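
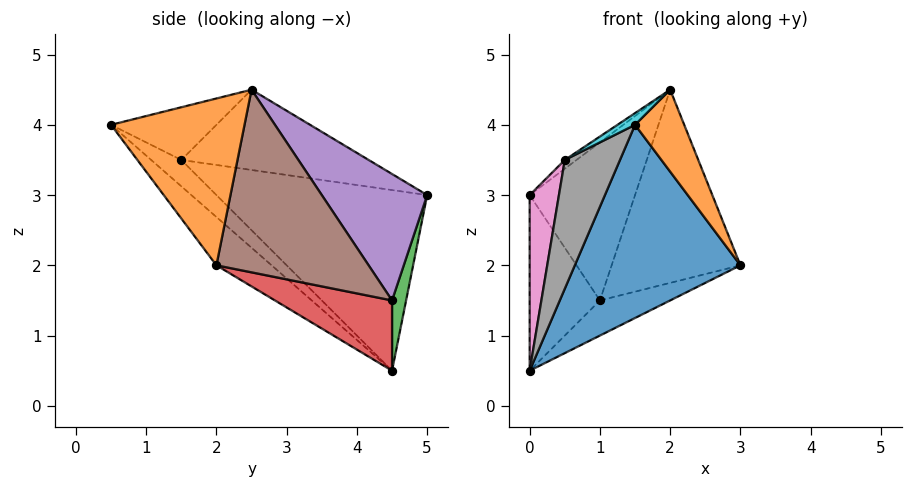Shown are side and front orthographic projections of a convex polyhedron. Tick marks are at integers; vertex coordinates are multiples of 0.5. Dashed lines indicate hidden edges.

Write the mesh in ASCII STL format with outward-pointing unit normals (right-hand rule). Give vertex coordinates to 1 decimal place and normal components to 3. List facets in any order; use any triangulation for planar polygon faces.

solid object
 facet normal -0.229 -0.688 -0.688
  outer loop
   vertex 0.0 4.5 0.5
   vertex 3.0 2.0 2.0
   vertex 1.5 0.5 4.0
  endloop
 endfacet
 facet normal 0.857 -0.316 0.406
  outer loop
   vertex 2.0 2.5 4.5
   vertex 1.5 0.5 4.0
   vertex 3.0 2.0 2.0
  endloop
 endfacet
 facet normal 0.192 0.962 -0.192
  outer loop
   vertex 1.0 4.5 1.5
   vertex 0.0 4.5 0.5
   vertex 0.0 5.0 3.0
  endloop
 endfacet
 facet normal 0.651 0.391 -0.651
  outer loop
   vertex 1.0 4.5 1.5
   vertex 3.0 2.0 2.0
   vertex 0.0 4.5 0.5
  endloop
 endfacet
 facet normal 0.688 0.688 0.229
  outer loop
   vertex 1.0 4.5 1.5
   vertex 0.0 5.0 3.0
   vertex 2.0 2.5 4.5
  endloop
 endfacet
 facet normal 0.752 0.636 0.173
  outer loop
   vertex 1.0 4.5 1.5
   vertex 2.0 2.5 4.5
   vertex 3.0 2.0 2.0
  endloop
 endfacet
 facet normal -0.990 -0.138 0.028
  outer loop
   vertex 0.5 1.5 3.5
   vertex 0.0 5.0 3.0
   vertex 0.0 4.5 0.5
  endloop
 endfacet
 facet normal -0.374 -0.686 -0.624
  outer loop
   vertex 0.5 1.5 3.5
   vertex 0.0 4.5 0.5
   vertex 1.5 0.5 4.0
  endloop
 endfacet
 facet normal -0.571 0.036 0.820
  outer loop
   vertex 0.5 1.5 3.5
   vertex 2.0 2.5 4.5
   vertex 0.0 5.0 3.0
  endloop
 endfacet
 facet normal -0.513 -0.085 0.854
  outer loop
   vertex 0.5 1.5 3.5
   vertex 1.5 0.5 4.0
   vertex 2.0 2.5 4.5
  endloop
 endfacet
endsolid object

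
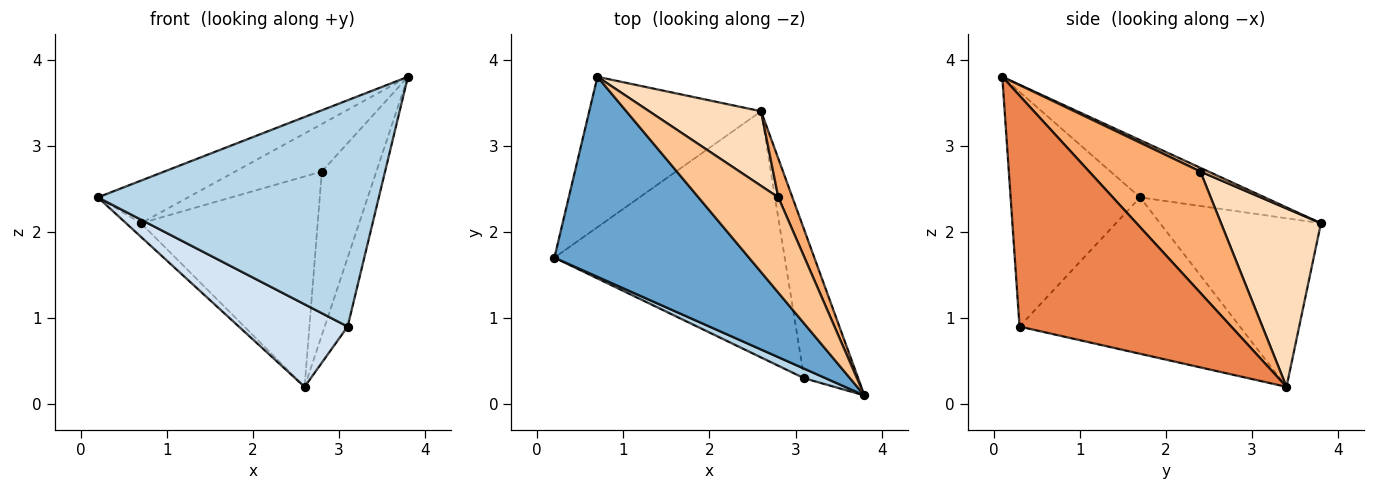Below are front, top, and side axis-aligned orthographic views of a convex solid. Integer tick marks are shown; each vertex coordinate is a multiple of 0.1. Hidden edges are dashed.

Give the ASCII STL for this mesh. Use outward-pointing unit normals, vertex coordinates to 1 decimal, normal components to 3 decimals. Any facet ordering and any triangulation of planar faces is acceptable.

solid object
 facet normal -0.277 0.200 0.940
  outer loop
   vertex 0.7 3.8 2.1
   vertex 0.2 1.7 2.4
   vertex 3.8 0.1 3.8
  endloop
 endfacet
 facet normal -0.699 0.065 -0.712
  outer loop
   vertex 0.7 3.8 2.1
   vertex 2.6 3.4 0.2
   vertex 0.2 1.7 2.4
  endloop
 endfacet
 facet normal -0.418 -0.908 0.038
  outer loop
   vertex 3.1 0.3 0.9
   vertex 3.8 0.1 3.8
   vertex 0.2 1.7 2.4
  endloop
 endfacet
 facet normal -0.541 -0.267 -0.797
  outer loop
   vertex 3.1 0.3 0.9
   vertex 0.2 1.7 2.4
   vertex 2.6 3.4 0.2
  endloop
 endfacet
 facet normal 0.968 0.105 -0.226
  outer loop
   vertex 3.1 0.3 0.9
   vertex 2.6 3.4 0.2
   vertex 3.8 0.1 3.8
  endloop
 endfacet
 facet normal 0.893 0.438 0.104
  outer loop
   vertex 2.8 2.4 2.7
   vertex 3.8 0.1 3.8
   vertex 2.6 3.4 0.2
  endloop
 endfacet
 facet normal 0.042 0.446 0.894
  outer loop
   vertex 2.8 2.4 2.7
   vertex 0.7 3.8 2.1
   vertex 3.8 0.1 3.8
  endloop
 endfacet
 facet normal 0.470 0.832 0.295
  outer loop
   vertex 2.8 2.4 2.7
   vertex 2.6 3.4 0.2
   vertex 0.7 3.8 2.1
  endloop
 endfacet
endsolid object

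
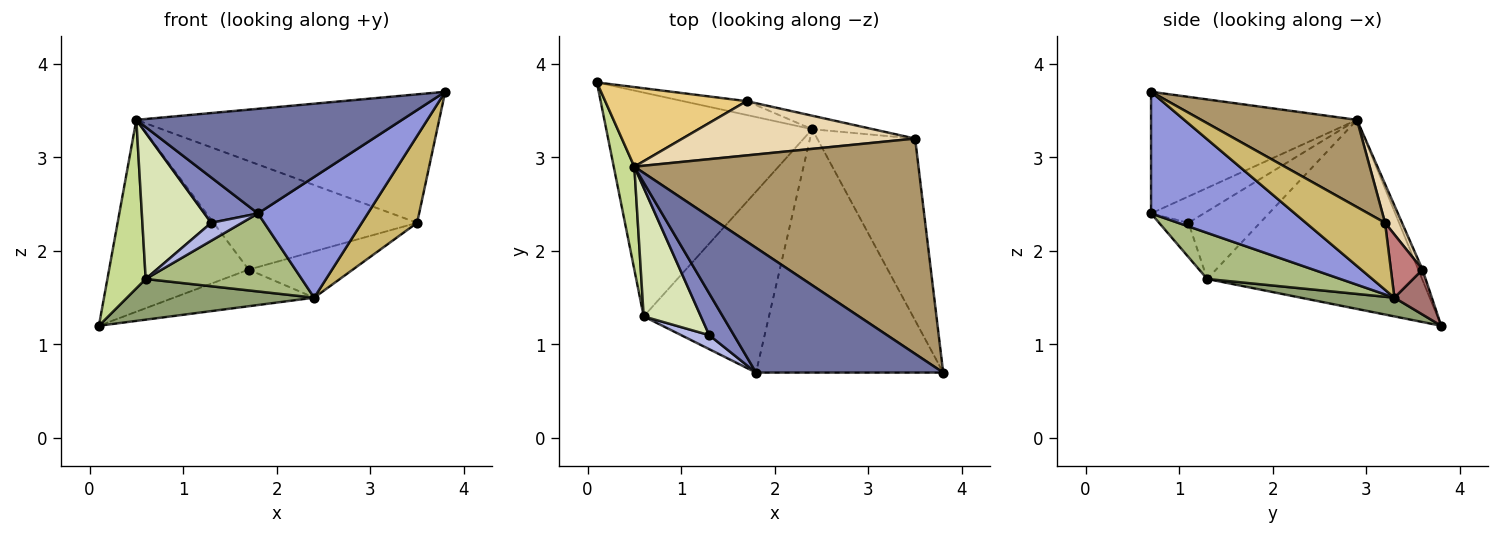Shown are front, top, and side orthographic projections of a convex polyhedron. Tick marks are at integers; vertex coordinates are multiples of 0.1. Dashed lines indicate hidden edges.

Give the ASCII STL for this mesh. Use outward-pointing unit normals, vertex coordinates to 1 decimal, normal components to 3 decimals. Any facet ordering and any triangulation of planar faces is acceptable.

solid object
 facet normal -0.446 -0.575 0.686
  outer loop
   vertex 0.5 2.9 3.4
   vertex 1.8 0.7 2.4
   vertex 3.8 0.7 3.7
  endloop
 endfacet
 facet normal -0.586 -0.596 0.549
  outer loop
   vertex 0.5 2.9 3.4
   vertex 1.3 1.1 2.3
   vertex 1.8 0.7 2.4
  endloop
 endfacet
 facet normal 0.503 -0.384 -0.774
  outer loop
   vertex 2.4 3.3 1.5
   vertex 3.8 0.7 3.7
   vertex 1.8 0.7 2.4
  endloop
 endfacet
 facet normal -0.602 -0.629 0.492
  outer loop
   vertex 0.6 1.3 1.7
   vertex 1.8 0.7 2.4
   vertex 1.3 1.1 2.3
  endloop
 endfacet
 facet normal 0.089 -0.178 -0.980
  outer loop
   vertex 0.6 1.3 1.7
   vertex 0.1 3.8 1.2
   vertex 2.4 3.3 1.5
  endloop
 endfacet
 facet normal 0.320 -0.375 -0.870
  outer loop
   vertex 0.6 1.3 1.7
   vertex 2.4 3.3 1.5
   vertex 1.8 0.7 2.4
  endloop
 endfacet
 facet normal -0.979 -0.174 0.107
  outer loop
   vertex 0.6 1.3 1.7
   vertex 0.5 2.9 3.4
   vertex 0.1 3.8 1.2
  endloop
 endfacet
 facet normal -0.615 -0.592 0.521
  outer loop
   vertex 0.6 1.3 1.7
   vertex 1.3 1.1 2.3
   vertex 0.5 2.9 3.4
  endloop
 endfacet
 facet normal 0.255 0.496 0.830
  outer loop
   vertex 3.5 3.2 2.3
   vertex 0.5 2.9 3.4
   vertex 3.8 0.7 3.7
  endloop
 endfacet
 facet normal 0.525 -0.367 -0.768
  outer loop
   vertex 3.5 3.2 2.3
   vertex 3.8 0.7 3.7
   vertex 2.4 3.3 1.5
  endloop
 endfacet
 facet normal -0.028 0.923 0.383
  outer loop
   vertex 1.7 3.6 1.8
   vertex 0.1 3.8 1.2
   vertex 0.5 2.9 3.4
  endloop
 endfacet
 facet normal 0.074 0.892 0.446
  outer loop
   vertex 1.7 3.6 1.8
   vertex 0.5 2.9 3.4
   vertex 3.5 3.2 2.3
  endloop
 endfacet
 facet normal 0.242 0.908 -0.343
  outer loop
   vertex 1.7 3.6 1.8
   vertex 2.4 3.3 1.5
   vertex 0.1 3.8 1.2
  endloop
 endfacet
 facet normal 0.280 0.922 -0.269
  outer loop
   vertex 1.7 3.6 1.8
   vertex 3.5 3.2 2.3
   vertex 2.4 3.3 1.5
  endloop
 endfacet
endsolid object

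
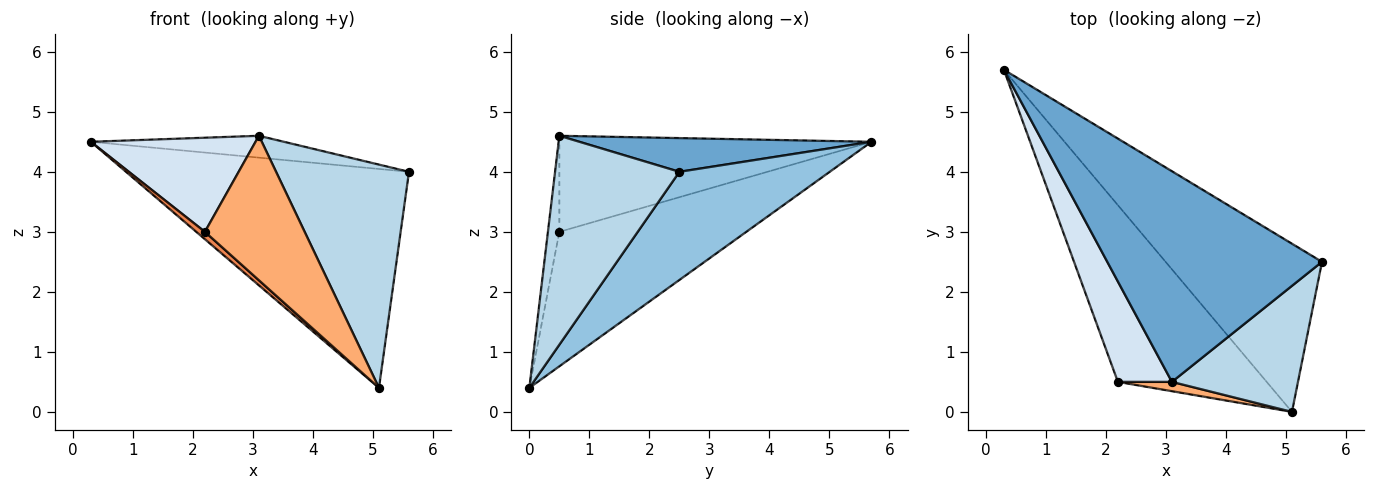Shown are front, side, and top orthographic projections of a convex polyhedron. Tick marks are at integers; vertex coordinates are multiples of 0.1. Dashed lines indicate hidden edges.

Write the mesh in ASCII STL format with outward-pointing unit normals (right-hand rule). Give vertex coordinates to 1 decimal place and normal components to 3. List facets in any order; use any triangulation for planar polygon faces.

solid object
 facet normal 0.154 0.102 0.983
  outer loop
   vertex 3.1 0.5 4.6
   vertex 5.6 2.5 4.0
   vertex 0.3 5.7 4.5
  endloop
 endfacet
 facet normal 0.388 0.731 -0.561
  outer loop
   vertex 5.1 0.0 0.4
   vertex 0.3 5.7 4.5
   vertex 5.6 2.5 4.0
  endloop
 endfacet
 facet normal 0.632 -0.675 0.381
  outer loop
   vertex 5.1 0.0 0.4
   vertex 5.6 2.5 4.0
   vertex 3.1 0.5 4.6
  endloop
 endfacet
 facet normal -0.792 -0.418 0.445
  outer loop
   vertex 2.2 0.5 3.0
   vertex 3.1 0.5 4.6
   vertex 0.3 5.7 4.5
  endloop
 endfacet
 facet normal -0.670 -0.031 -0.742
  outer loop
   vertex 2.2 0.5 3.0
   vertex 0.3 5.7 4.5
   vertex 5.1 0.0 0.4
  endloop
 endfacet
 facet normal -0.114 -0.991 0.064
  outer loop
   vertex 2.2 0.5 3.0
   vertex 5.1 0.0 0.4
   vertex 3.1 0.5 4.6
  endloop
 endfacet
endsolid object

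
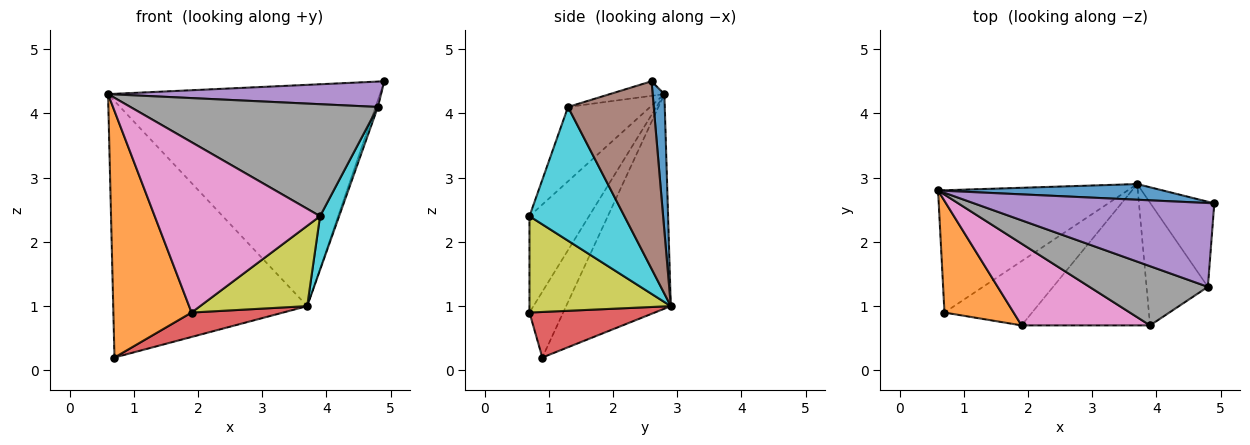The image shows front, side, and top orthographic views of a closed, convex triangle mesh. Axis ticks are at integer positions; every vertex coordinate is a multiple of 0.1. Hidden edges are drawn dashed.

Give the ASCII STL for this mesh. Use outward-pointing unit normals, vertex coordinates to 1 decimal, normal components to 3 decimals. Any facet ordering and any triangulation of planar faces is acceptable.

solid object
 facet normal 0.043 0.997 0.071
  outer loop
   vertex 3.7 2.9 1.0
   vertex 0.6 2.8 4.3
   vertex 4.9 2.6 4.5
  endloop
 endfacet
 facet normal -0.365 -0.848 0.384
  outer loop
   vertex 0.7 0.9 0.2
   vertex 1.9 0.7 0.9
   vertex 0.6 2.8 4.3
  endloop
 endfacet
 facet normal -0.438 0.812 -0.387
  outer loop
   vertex 0.7 0.9 0.2
   vertex 0.6 2.8 4.3
   vertex 3.7 2.9 1.0
  endloop
 endfacet
 facet normal 0.437 -0.319 -0.841
  outer loop
   vertex 0.7 0.9 0.2
   vertex 3.7 2.9 1.0
   vertex 1.9 0.7 0.9
  endloop
 endfacet
 facet normal -0.058 -0.290 0.955
  outer loop
   vertex 4.8 1.3 4.1
   vertex 4.9 2.6 4.5
   vertex 0.6 2.8 4.3
  endloop
 endfacet
 facet normal 0.946 0.026 -0.322
  outer loop
   vertex 4.8 1.3 4.1
   vertex 3.7 2.9 1.0
   vertex 4.9 2.6 4.5
  endloop
 endfacet
 facet normal -0.309 -0.857 0.412
  outer loop
   vertex 3.9 0.7 2.4
   vertex 0.6 2.8 4.3
   vertex 1.9 0.7 0.9
  endloop
 endfacet
 facet normal -0.282 -0.848 0.448
  outer loop
   vertex 3.9 0.7 2.4
   vertex 4.8 1.3 4.1
   vertex 0.6 2.8 4.3
  endloop
 endfacet
 facet normal 0.546 -0.414 -0.728
  outer loop
   vertex 3.9 0.7 2.4
   vertex 1.9 0.7 0.9
   vertex 3.7 2.9 1.0
  endloop
 endfacet
 facet normal 0.894 -0.180 -0.410
  outer loop
   vertex 3.9 0.7 2.4
   vertex 3.7 2.9 1.0
   vertex 4.8 1.3 4.1
  endloop
 endfacet
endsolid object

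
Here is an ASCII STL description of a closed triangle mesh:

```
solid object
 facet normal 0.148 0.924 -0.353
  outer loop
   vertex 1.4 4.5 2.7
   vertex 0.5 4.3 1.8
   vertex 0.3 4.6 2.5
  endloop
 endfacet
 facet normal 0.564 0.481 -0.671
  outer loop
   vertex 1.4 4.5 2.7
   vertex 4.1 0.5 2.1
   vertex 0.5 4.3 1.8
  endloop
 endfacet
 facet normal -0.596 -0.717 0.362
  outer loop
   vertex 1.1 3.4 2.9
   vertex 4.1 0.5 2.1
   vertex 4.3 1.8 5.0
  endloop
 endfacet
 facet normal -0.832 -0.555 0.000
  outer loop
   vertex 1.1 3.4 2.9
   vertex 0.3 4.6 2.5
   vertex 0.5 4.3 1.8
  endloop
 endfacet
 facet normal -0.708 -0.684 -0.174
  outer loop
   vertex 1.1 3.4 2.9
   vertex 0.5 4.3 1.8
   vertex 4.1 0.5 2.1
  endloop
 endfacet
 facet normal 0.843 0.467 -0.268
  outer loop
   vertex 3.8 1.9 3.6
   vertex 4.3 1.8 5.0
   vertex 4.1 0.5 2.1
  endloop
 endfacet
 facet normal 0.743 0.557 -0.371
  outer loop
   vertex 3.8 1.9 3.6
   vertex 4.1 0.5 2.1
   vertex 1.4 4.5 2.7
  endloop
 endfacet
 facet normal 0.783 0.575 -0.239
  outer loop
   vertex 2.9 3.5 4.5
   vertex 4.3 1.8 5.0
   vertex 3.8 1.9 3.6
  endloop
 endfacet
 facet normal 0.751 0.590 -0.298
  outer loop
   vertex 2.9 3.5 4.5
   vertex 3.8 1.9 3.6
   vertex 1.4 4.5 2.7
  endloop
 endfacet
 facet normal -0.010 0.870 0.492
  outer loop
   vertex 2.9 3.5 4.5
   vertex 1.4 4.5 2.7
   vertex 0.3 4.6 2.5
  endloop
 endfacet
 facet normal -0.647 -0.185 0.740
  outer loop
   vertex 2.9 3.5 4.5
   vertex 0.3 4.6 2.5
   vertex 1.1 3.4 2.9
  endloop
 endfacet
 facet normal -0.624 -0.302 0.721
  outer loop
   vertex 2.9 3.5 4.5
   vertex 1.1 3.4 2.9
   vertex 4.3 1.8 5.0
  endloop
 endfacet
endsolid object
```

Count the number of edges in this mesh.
18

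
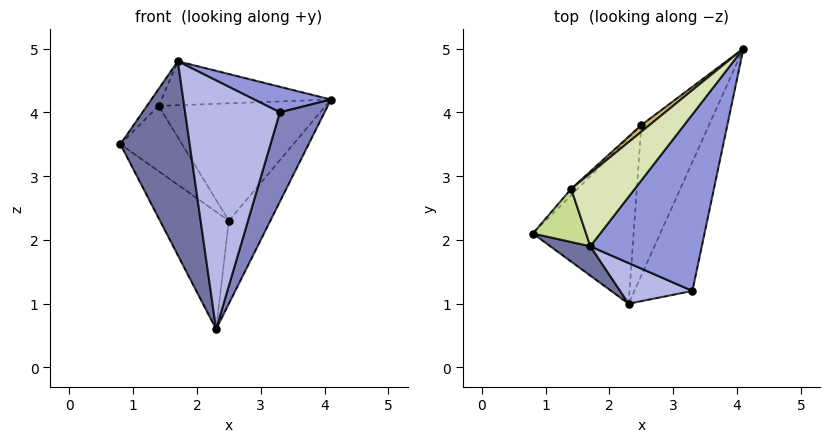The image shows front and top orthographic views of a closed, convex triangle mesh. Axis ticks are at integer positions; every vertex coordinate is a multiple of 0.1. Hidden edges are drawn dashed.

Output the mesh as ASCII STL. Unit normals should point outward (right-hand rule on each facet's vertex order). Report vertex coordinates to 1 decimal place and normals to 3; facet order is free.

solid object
 facet normal -0.400 -0.906 0.137
  outer loop
   vertex 1.7 1.9 4.8
   vertex 0.8 2.1 3.5
   vertex 2.3 1.0 0.6
  endloop
 endfacet
 facet normal 0.946 -0.185 -0.267
  outer loop
   vertex 3.3 1.2 4.0
   vertex 2.3 1.0 0.6
   vertex 4.1 5.0 4.2
  endloop
 endfacet
 facet normal 0.397 -0.131 0.908
  outer loop
   vertex 3.3 1.2 4.0
   vertex 4.1 5.0 4.2
   vertex 1.7 1.9 4.8
  endloop
 endfacet
 facet normal -0.331 -0.931 0.152
  outer loop
   vertex 3.3 1.2 4.0
   vertex 1.7 1.9 4.8
   vertex 2.3 1.0 0.6
  endloop
 endfacet
 facet normal -0.756 0.378 -0.534
  outer loop
   vertex 2.5 3.8 2.3
   vertex 2.3 1.0 0.6
   vertex 0.8 2.1 3.5
  endloop
 endfacet
 facet normal 0.561 0.400 -0.725
  outer loop
   vertex 2.5 3.8 2.3
   vertex 4.1 5.0 4.2
   vertex 2.3 1.0 0.6
  endloop
 endfacet
 facet normal -0.794 0.185 0.578
  outer loop
   vertex 1.4 2.8 4.1
   vertex 0.8 2.1 3.5
   vertex 1.7 1.9 4.8
  endloop
 endfacet
 facet normal -0.412 0.470 0.781
  outer loop
   vertex 1.4 2.8 4.1
   vertex 1.7 1.9 4.8
   vertex 4.1 5.0 4.2
  endloop
 endfacet
 facet normal -0.729 0.682 -0.067
  outer loop
   vertex 1.4 2.8 4.1
   vertex 2.5 3.8 2.3
   vertex 0.8 2.1 3.5
  endloop
 endfacet
 facet normal -0.632 0.774 0.044
  outer loop
   vertex 1.4 2.8 4.1
   vertex 4.1 5.0 4.2
   vertex 2.5 3.8 2.3
  endloop
 endfacet
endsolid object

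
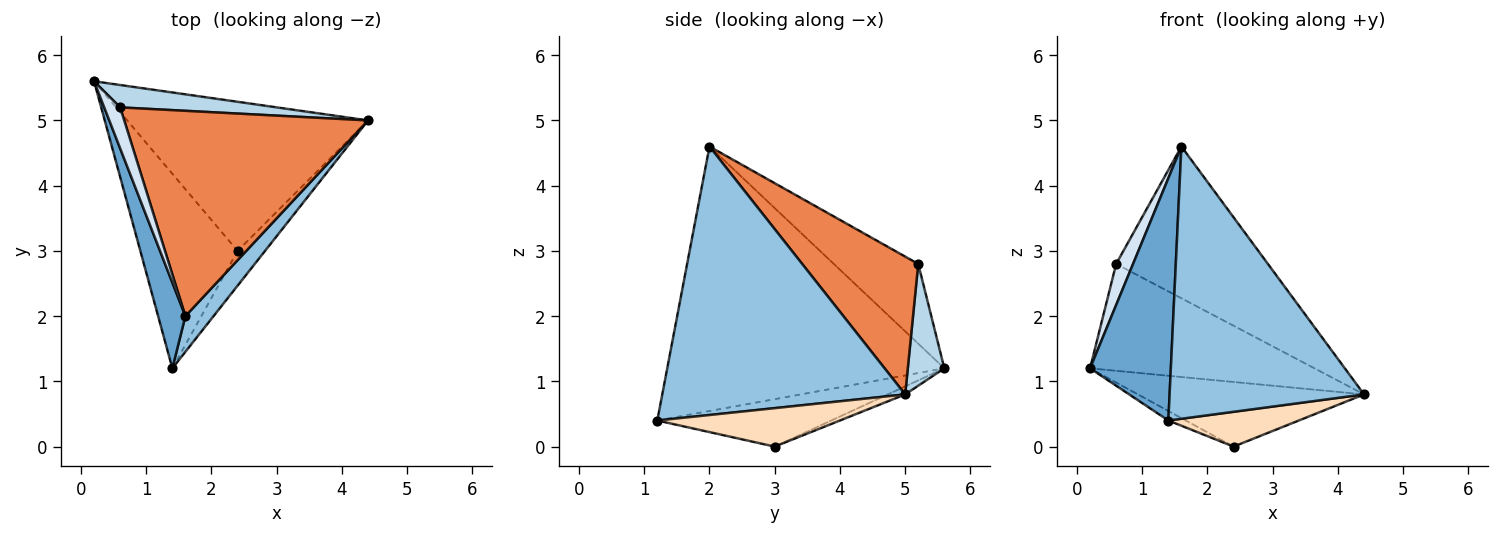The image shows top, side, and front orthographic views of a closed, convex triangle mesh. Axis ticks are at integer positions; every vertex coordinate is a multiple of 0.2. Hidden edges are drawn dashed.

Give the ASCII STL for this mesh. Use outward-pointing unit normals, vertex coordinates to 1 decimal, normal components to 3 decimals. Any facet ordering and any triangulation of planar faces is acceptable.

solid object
 facet normal -0.955 -0.278 0.099
  outer loop
   vertex 1.6 2.0 4.6
   vertex 0.2 5.6 1.2
   vertex 1.4 1.2 0.4
  endloop
 endfacet
 facet normal 0.778 -0.623 0.082
  outer loop
   vertex 1.6 2.0 4.6
   vertex 1.4 1.2 0.4
   vertex 4.4 5.0 0.8
  endloop
 endfacet
 facet normal 0.157 0.967 0.202
  outer loop
   vertex 0.6 5.2 2.8
   vertex 4.4 5.0 0.8
   vertex 0.2 5.6 1.2
  endloop
 endfacet
 facet normal -0.962 -0.192 0.192
  outer loop
   vertex 0.6 5.2 2.8
   vertex 0.2 5.6 1.2
   vertex 1.6 2.0 4.6
  endloop
 endfacet
 facet normal 0.414 0.541 0.732
  outer loop
   vertex 0.6 5.2 2.8
   vertex 1.6 2.0 4.6
   vertex 4.4 5.0 0.8
  endloop
 endfacet
 facet normal -0.031 0.397 -0.917
  outer loop
   vertex 2.4 3.0 0.0
   vertex 0.2 5.6 1.2
   vertex 4.4 5.0 0.8
  endloop
 endfacet
 facet normal -0.438 0.044 -0.898
  outer loop
   vertex 2.4 3.0 0.0
   vertex 1.4 1.2 0.4
   vertex 0.2 5.6 1.2
  endloop
 endfacet
 facet normal 0.704 -0.503 -0.503
  outer loop
   vertex 2.4 3.0 0.0
   vertex 4.4 5.0 0.8
   vertex 1.4 1.2 0.4
  endloop
 endfacet
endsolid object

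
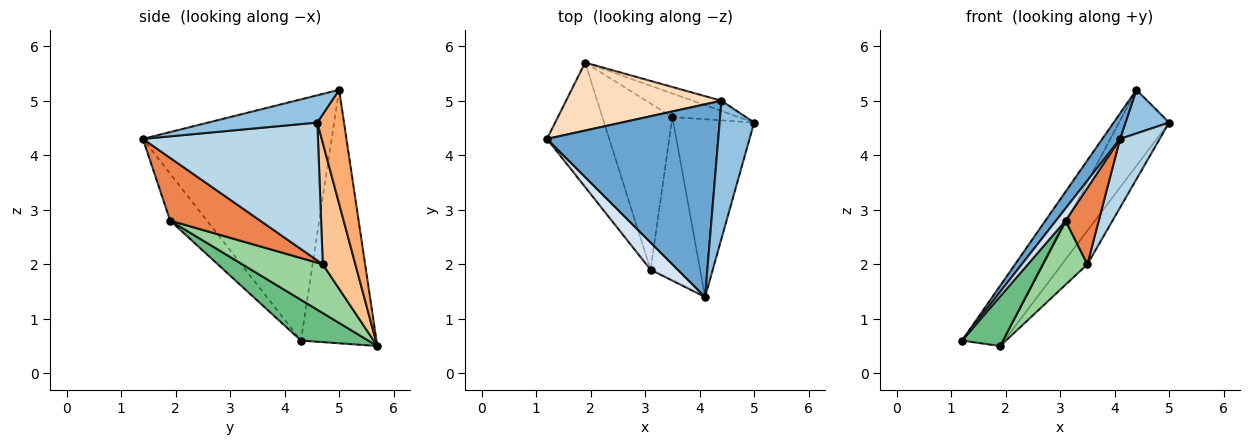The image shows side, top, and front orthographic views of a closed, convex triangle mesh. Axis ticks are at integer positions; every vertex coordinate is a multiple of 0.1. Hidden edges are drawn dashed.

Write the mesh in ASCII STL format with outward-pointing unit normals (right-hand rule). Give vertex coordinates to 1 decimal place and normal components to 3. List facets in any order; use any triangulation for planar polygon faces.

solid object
 facet normal -0.813 -0.077 0.577
  outer loop
   vertex 4.4 5.0 5.2
   vertex 1.2 4.3 0.6
   vertex 4.1 1.4 4.3
  endloop
 endfacet
 facet normal 0.601 -0.241 0.762
  outer loop
   vertex 4.4 5.0 5.2
   vertex 4.1 1.4 4.3
   vertex 5.0 4.6 4.6
  endloop
 endfacet
 facet normal 0.847 -0.192 -0.496
  outer loop
   vertex 3.5 4.7 2.0
   vertex 5.0 4.6 4.6
   vertex 4.1 1.4 4.3
  endloop
 endfacet
 facet normal -0.844 -0.219 0.489
  outer loop
   vertex 3.1 1.9 2.8
   vertex 4.1 1.4 4.3
   vertex 1.2 4.3 0.6
  endloop
 endfacet
 facet normal 0.754 -0.278 -0.595
  outer loop
   vertex 3.1 1.9 2.8
   vertex 3.5 4.7 2.0
   vertex 4.1 1.4 4.3
  endloop
 endfacet
 facet normal 0.467 0.877 -0.118
  outer loop
   vertex 1.9 5.7 0.5
   vertex 4.4 5.0 5.2
   vertex 5.0 4.6 4.6
  endloop
 endfacet
 facet normal 0.724 0.565 -0.396
  outer loop
   vertex 1.9 5.7 0.5
   vertex 5.0 4.6 4.6
   vertex 3.5 4.7 2.0
  endloop
 endfacet
 facet normal -0.774 0.421 0.474
  outer loop
   vertex 1.9 5.7 0.5
   vertex 1.2 4.3 0.6
   vertex 4.4 5.0 5.2
  endloop
 endfacet
 facet normal 0.519 -0.316 -0.794
  outer loop
   vertex 1.9 5.7 0.5
   vertex 3.1 1.9 2.8
   vertex 1.2 4.3 0.6
  endloop
 endfacet
 facet normal 0.545 -0.301 -0.782
  outer loop
   vertex 1.9 5.7 0.5
   vertex 3.5 4.7 2.0
   vertex 3.1 1.9 2.8
  endloop
 endfacet
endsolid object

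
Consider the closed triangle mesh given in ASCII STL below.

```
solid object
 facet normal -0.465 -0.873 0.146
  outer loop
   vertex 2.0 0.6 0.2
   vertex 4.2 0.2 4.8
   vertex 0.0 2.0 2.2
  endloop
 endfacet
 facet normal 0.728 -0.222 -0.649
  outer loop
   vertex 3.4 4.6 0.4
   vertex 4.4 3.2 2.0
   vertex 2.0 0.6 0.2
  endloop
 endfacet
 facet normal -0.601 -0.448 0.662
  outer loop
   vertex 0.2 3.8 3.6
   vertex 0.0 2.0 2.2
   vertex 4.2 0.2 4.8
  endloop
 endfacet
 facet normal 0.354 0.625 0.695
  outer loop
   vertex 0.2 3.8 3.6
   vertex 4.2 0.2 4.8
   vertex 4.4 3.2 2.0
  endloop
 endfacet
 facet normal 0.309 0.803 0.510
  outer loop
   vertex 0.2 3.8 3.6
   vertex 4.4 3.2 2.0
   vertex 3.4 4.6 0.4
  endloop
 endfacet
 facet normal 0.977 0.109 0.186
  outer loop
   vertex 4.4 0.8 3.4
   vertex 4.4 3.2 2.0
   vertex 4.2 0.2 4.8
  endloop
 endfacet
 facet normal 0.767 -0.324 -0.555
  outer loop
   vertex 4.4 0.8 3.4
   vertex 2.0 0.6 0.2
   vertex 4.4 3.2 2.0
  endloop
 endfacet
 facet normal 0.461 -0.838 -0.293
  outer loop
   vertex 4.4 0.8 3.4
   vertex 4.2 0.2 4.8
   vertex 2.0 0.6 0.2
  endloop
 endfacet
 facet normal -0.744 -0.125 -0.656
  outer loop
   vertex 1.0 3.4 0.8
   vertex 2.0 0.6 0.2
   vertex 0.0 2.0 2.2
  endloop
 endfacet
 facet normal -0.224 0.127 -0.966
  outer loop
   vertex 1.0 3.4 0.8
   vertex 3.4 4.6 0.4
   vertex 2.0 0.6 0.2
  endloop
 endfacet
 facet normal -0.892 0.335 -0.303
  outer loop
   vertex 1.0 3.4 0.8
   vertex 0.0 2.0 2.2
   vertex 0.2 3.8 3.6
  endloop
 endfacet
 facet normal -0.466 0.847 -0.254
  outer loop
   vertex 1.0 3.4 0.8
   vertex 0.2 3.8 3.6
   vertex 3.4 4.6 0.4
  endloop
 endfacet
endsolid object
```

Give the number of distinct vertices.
8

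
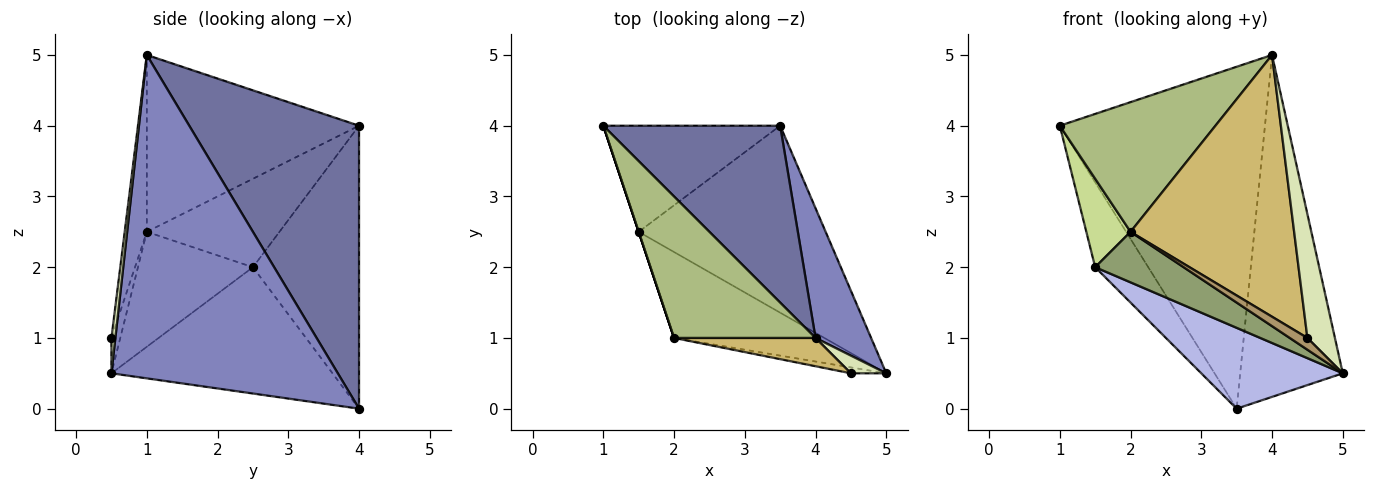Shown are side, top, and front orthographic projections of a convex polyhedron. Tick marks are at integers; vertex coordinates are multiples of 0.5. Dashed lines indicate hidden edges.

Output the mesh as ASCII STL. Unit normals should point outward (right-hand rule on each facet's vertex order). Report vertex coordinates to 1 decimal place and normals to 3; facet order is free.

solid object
 facet normal 0.592 0.716 0.370
  outer loop
   vertex 4.0 1.0 5.0
   vertex 3.5 4.0 0.0
   vertex 1.0 4.0 4.0
  endloop
 endfacet
 facet normal 0.900 0.408 0.155
  outer loop
   vertex 4.0 1.0 5.0
   vertex 5.0 0.5 0.5
   vertex 3.5 4.0 0.0
  endloop
 endfacet
 facet normal -0.781 0.390 -0.488
  outer loop
   vertex 1.5 2.5 2.0
   vertex 1.0 4.0 4.0
   vertex 3.5 4.0 0.0
  endloop
 endfacet
 facet normal -0.527 -0.337 -0.780
  outer loop
   vertex 1.5 2.5 2.0
   vertex 3.5 4.0 0.0
   vertex 5.0 0.5 0.5
  endloop
 endfacet
 facet normal -0.550 -0.423 -0.720
  outer loop
   vertex 2.0 1.0 2.5
   vertex 1.5 2.5 2.0
   vertex 5.0 0.5 0.5
  endloop
 endfacet
 facet normal -0.678 -0.497 0.542
  outer loop
   vertex 2.0 1.0 2.5
   vertex 4.0 1.0 5.0
   vertex 1.0 4.0 4.0
  endloop
 endfacet
 facet normal -0.949 -0.316 0.000
  outer loop
   vertex 2.0 1.0 2.5
   vertex 1.0 4.0 4.0
   vertex 1.5 2.5 2.0
  endloop
 endfacet
 facet normal 0.140 -0.980 0.140
  outer loop
   vertex 4.5 0.5 1.0
   vertex 5.0 0.5 0.5
   vertex 4.0 1.0 5.0
  endloop
 endfacet
 facet normal -0.408 -0.816 -0.408
  outer loop
   vertex 4.5 0.5 1.0
   vertex 2.0 1.0 2.5
   vertex 5.0 0.5 0.5
  endloop
 endfacet
 facet normal -0.133 -0.985 0.107
  outer loop
   vertex 4.5 0.5 1.0
   vertex 4.0 1.0 5.0
   vertex 2.0 1.0 2.5
  endloop
 endfacet
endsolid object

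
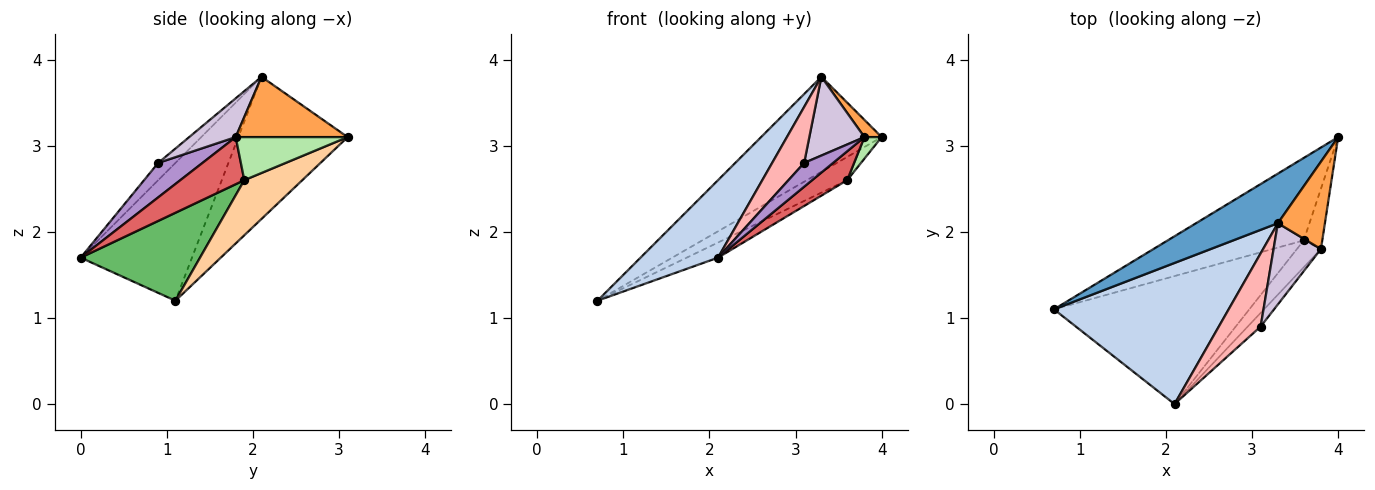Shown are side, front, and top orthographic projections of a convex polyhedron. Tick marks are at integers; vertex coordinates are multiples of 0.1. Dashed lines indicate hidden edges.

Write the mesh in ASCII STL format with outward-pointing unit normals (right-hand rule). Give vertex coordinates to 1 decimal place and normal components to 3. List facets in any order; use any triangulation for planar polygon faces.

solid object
 facet normal -0.626 0.691 0.361
  outer loop
   vertex 3.3 2.1 3.8
   vertex 4.0 3.1 3.1
   vertex 0.7 1.1 1.2
  endloop
 endfacet
 facet normal -0.569 -0.396 0.721
  outer loop
   vertex 3.3 2.1 3.8
   vertex 0.7 1.1 1.2
   vertex 2.1 0.0 1.7
  endloop
 endfacet
 facet normal 0.783 -0.120 0.611
  outer loop
   vertex 3.8 1.8 3.1
   vertex 4.0 3.1 3.1
   vertex 3.3 2.1 3.8
  endloop
 endfacet
 facet normal 0.363 0.253 -0.897
  outer loop
   vertex 3.6 1.9 2.6
   vertex 0.7 1.1 1.2
   vertex 4.0 3.1 3.1
  endloop
 endfacet
 facet normal 0.408 0.107 -0.907
  outer loop
   vertex 3.6 1.9 2.6
   vertex 2.1 0.0 1.7
   vertex 0.7 1.1 1.2
  endloop
 endfacet
 facet normal 0.909 -0.140 -0.392
  outer loop
   vertex 3.6 1.9 2.6
   vertex 4.0 3.1 3.1
   vertex 3.8 1.8 3.1
  endloop
 endfacet
 facet normal 0.801 -0.439 -0.408
  outer loop
   vertex 3.6 1.9 2.6
   vertex 3.8 1.8 3.1
   vertex 2.1 0.0 1.7
  endloop
 endfacet
 facet normal -0.311 -0.577 0.755
  outer loop
   vertex 3.1 0.9 2.8
   vertex 3.3 2.1 3.8
   vertex 2.1 0.0 1.7
  endloop
 endfacet
 facet normal 0.799 -0.522 -0.300
  outer loop
   vertex 3.1 0.9 2.8
   vertex 2.1 0.0 1.7
   vertex 3.8 1.8 3.1
  endloop
 endfacet
 facet normal 0.506 -0.600 0.619
  outer loop
   vertex 3.1 0.9 2.8
   vertex 3.8 1.8 3.1
   vertex 3.3 2.1 3.8
  endloop
 endfacet
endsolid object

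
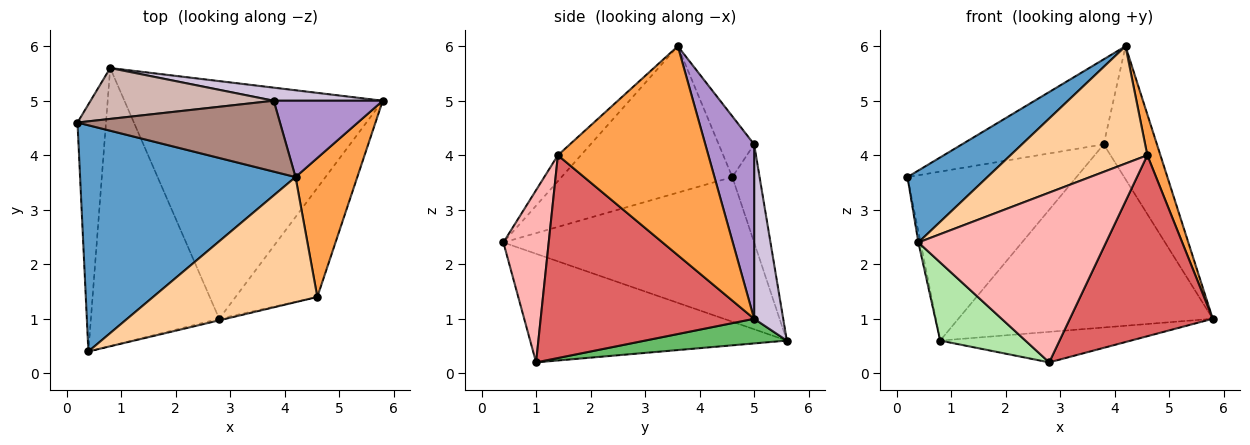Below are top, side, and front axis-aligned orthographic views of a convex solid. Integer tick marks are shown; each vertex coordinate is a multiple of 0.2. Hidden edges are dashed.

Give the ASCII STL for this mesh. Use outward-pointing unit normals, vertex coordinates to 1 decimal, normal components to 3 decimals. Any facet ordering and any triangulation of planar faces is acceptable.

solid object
 facet normal -0.544 -0.254 0.800
  outer loop
   vertex 4.2 3.6 6.0
   vertex 0.2 4.6 3.6
   vertex 0.4 0.4 2.4
  endloop
 endfacet
 facet normal -0.981 0.009 -0.193
  outer loop
   vertex 0.8 5.6 0.6
   vertex 0.4 0.4 2.4
   vertex 0.2 4.6 3.6
  endloop
 endfacet
 facet normal 0.956 -0.083 0.283
  outer loop
   vertex 4.6 1.4 4.0
   vertex 5.8 5.0 1.0
   vertex 4.2 3.6 6.0
  endloop
 endfacet
 facet normal -0.114 -0.680 0.725
  outer loop
   vertex 4.6 1.4 4.0
   vertex 4.2 3.6 6.0
   vertex 0.4 0.4 2.4
  endloop
 endfacet
 facet normal 0.094 0.127 -0.987
  outer loop
   vertex 2.8 1.0 0.2
   vertex 0.8 5.6 0.6
   vertex 5.8 5.0 1.0
  endloop
 endfacet
 facet normal -0.632 -0.210 -0.746
  outer loop
   vertex 2.8 1.0 0.2
   vertex 0.4 0.4 2.4
   vertex 0.8 5.6 0.6
  endloop
 endfacet
 facet normal 0.788 -0.527 -0.318
  outer loop
   vertex 2.8 1.0 0.2
   vertex 5.8 5.0 1.0
   vertex 4.6 1.4 4.0
  endloop
 endfacet
 facet normal 0.235 -0.972 -0.009
  outer loop
   vertex 2.8 1.0 0.2
   vertex 4.6 1.4 4.0
   vertex 0.4 0.4 2.4
  endloop
 endfacet
 facet normal 0.623 0.679 0.389
  outer loop
   vertex 3.8 5.0 4.2
   vertex 4.2 3.6 6.0
   vertex 5.8 5.0 1.0
  endloop
 endfacet
 facet normal 0.113 0.991 0.071
  outer loop
   vertex 3.8 5.0 4.2
   vertex 5.8 5.0 1.0
   vertex 0.8 5.6 0.6
  endloop
 endfacet
 facet normal -0.189 0.754 0.629
  outer loop
   vertex 3.8 5.0 4.2
   vertex 0.2 4.6 3.6
   vertex 4.2 3.6 6.0
  endloop
 endfacet
 facet normal -0.153 0.946 0.285
  outer loop
   vertex 3.8 5.0 4.2
   vertex 0.8 5.6 0.6
   vertex 0.2 4.6 3.6
  endloop
 endfacet
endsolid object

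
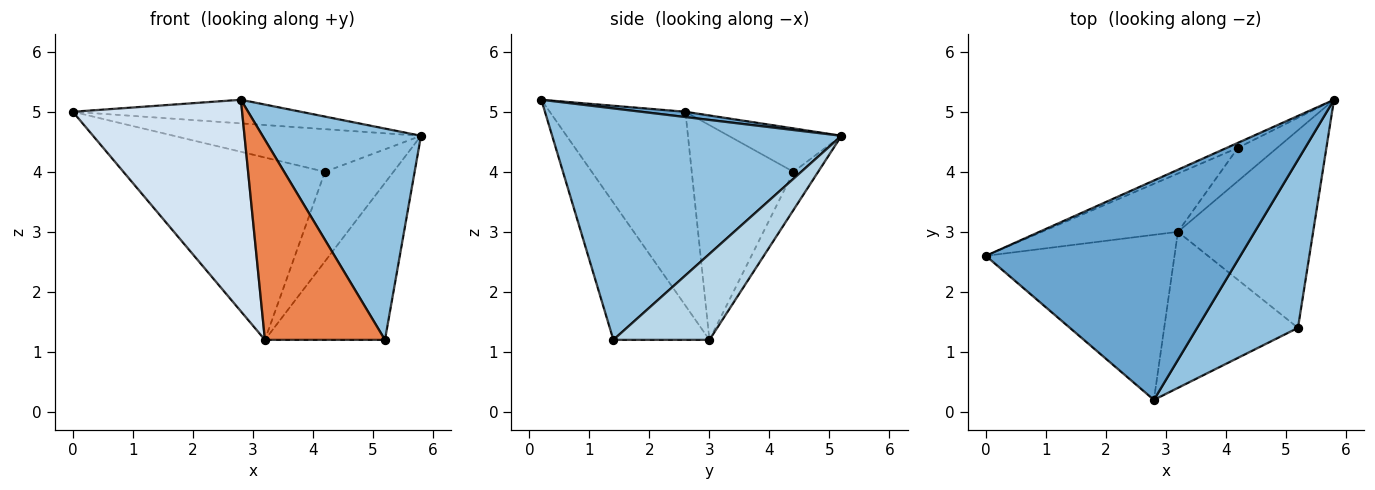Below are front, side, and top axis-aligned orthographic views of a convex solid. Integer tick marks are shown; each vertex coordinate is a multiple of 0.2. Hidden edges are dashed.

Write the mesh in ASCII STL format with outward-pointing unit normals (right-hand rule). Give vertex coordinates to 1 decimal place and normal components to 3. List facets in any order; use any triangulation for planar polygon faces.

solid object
 facet normal 0.021 0.107 0.994
  outer loop
   vertex 2.8 0.2 5.2
   vertex 5.8 5.2 4.6
   vertex 0.0 2.6 5.0
  endloop
 endfacet
 facet normal 0.819 -0.449 0.357
  outer loop
   vertex 5.2 1.4 1.2
   vertex 5.8 5.2 4.6
   vertex 2.8 0.2 5.2
  endloop
 endfacet
 facet normal 0.446 0.557 -0.701
  outer loop
   vertex 3.2 3.0 1.2
   vertex 5.8 5.2 4.6
   vertex 5.2 1.4 1.2
  endloop
 endfacet
 facet normal -0.534 -0.667 -0.520
  outer loop
   vertex 3.2 3.0 1.2
   vertex 2.8 0.2 5.2
   vertex 0.0 2.6 5.0
  endloop
 endfacet
 facet normal -0.534 -0.667 -0.520
  outer loop
   vertex 3.2 3.0 1.2
   vertex 5.2 1.4 1.2
   vertex 2.8 0.2 5.2
  endloop
 endfacet
 facet normal -0.413 0.905 -0.105
  outer loop
   vertex 4.2 4.4 4.0
   vertex 0.0 2.6 5.0
   vertex 5.8 5.2 4.6
  endloop
 endfacet
 facet normal -0.433 0.858 -0.274
  outer loop
   vertex 4.2 4.4 4.0
   vertex 3.2 3.0 1.2
   vertex 0.0 2.6 5.0
  endloop
 endfacet
 facet normal -0.320 0.888 -0.330
  outer loop
   vertex 4.2 4.4 4.0
   vertex 5.8 5.2 4.6
   vertex 3.2 3.0 1.2
  endloop
 endfacet
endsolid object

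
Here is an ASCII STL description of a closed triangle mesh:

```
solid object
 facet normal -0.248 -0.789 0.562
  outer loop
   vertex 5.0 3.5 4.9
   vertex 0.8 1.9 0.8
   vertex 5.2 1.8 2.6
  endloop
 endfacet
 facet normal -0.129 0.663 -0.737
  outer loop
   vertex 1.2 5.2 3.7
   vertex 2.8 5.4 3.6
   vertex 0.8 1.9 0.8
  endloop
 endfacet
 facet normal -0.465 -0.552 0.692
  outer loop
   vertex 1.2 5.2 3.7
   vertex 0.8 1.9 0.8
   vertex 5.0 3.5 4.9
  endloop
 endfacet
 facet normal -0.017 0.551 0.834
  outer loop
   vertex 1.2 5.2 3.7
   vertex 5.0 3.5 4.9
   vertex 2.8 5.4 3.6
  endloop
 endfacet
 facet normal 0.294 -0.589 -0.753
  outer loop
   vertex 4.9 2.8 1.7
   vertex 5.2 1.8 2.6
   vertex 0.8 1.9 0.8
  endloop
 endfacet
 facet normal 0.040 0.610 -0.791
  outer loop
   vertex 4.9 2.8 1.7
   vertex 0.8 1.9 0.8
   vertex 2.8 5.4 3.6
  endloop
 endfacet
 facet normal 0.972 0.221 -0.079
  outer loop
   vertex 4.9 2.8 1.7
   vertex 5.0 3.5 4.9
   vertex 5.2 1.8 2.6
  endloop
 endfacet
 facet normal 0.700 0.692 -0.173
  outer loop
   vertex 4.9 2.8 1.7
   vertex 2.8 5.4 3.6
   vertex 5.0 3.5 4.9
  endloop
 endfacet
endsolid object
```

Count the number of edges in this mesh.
12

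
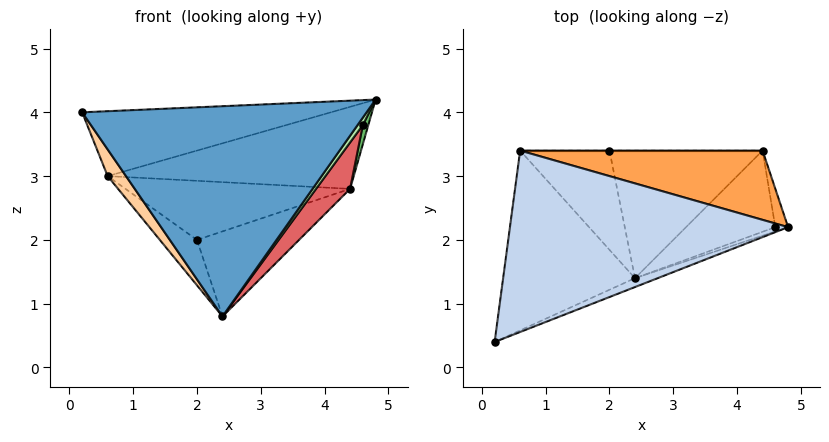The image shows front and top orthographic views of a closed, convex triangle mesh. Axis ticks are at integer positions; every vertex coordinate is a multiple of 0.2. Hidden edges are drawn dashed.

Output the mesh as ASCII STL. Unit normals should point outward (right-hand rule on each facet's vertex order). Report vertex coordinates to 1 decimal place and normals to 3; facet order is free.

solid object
 facet normal 0.366 -0.930 -0.039
  outer loop
   vertex 2.4 1.4 0.8
   vertex 4.8 2.2 4.2
   vertex 0.2 0.4 4.0
  endloop
 endfacet
 facet normal -0.170 0.332 0.928
  outer loop
   vertex 0.6 3.4 3.0
   vertex 0.2 0.4 4.0
   vertex 4.8 2.2 4.2
  endloop
 endfacet
 facet normal 0.034 0.764 0.645
  outer loop
   vertex 0.6 3.4 3.0
   vertex 4.8 2.2 4.2
   vertex 4.4 3.4 2.8
  endloop
 endfacet
 facet normal -0.808 -0.086 -0.583
  outer loop
   vertex 0.6 3.4 3.0
   vertex 2.4 1.4 0.8
   vertex 0.2 0.4 4.0
  endloop
 endfacet
 facet normal 0.873 -0.218 -0.436
  outer loop
   vertex 4.6 2.2 3.8
   vertex 4.4 3.4 2.8
   vertex 4.8 2.2 4.2
  endloop
 endfacet
 facet normal 0.704 -0.616 -0.352
  outer loop
   vertex 4.6 2.2 3.8
   vertex 4.8 2.2 4.2
   vertex 2.4 1.4 0.8
  endloop
 endfacet
 facet normal 0.807 -0.293 -0.513
  outer loop
   vertex 4.6 2.2 3.8
   vertex 2.4 1.4 0.8
   vertex 4.4 3.4 2.8
  endloop
 endfacet
 facet normal 0.267 0.535 -0.802
  outer loop
   vertex 2.0 3.4 2.0
   vertex 4.4 3.4 2.8
   vertex 2.4 1.4 0.8
  endloop
 endfacet
 facet normal 0.000 1.000 0.000
  outer loop
   vertex 2.0 3.4 2.0
   vertex 0.6 3.4 3.0
   vertex 4.4 3.4 2.8
  endloop
 endfacet
 facet normal -0.545 0.349 -0.763
  outer loop
   vertex 2.0 3.4 2.0
   vertex 2.4 1.4 0.8
   vertex 0.6 3.4 3.0
  endloop
 endfacet
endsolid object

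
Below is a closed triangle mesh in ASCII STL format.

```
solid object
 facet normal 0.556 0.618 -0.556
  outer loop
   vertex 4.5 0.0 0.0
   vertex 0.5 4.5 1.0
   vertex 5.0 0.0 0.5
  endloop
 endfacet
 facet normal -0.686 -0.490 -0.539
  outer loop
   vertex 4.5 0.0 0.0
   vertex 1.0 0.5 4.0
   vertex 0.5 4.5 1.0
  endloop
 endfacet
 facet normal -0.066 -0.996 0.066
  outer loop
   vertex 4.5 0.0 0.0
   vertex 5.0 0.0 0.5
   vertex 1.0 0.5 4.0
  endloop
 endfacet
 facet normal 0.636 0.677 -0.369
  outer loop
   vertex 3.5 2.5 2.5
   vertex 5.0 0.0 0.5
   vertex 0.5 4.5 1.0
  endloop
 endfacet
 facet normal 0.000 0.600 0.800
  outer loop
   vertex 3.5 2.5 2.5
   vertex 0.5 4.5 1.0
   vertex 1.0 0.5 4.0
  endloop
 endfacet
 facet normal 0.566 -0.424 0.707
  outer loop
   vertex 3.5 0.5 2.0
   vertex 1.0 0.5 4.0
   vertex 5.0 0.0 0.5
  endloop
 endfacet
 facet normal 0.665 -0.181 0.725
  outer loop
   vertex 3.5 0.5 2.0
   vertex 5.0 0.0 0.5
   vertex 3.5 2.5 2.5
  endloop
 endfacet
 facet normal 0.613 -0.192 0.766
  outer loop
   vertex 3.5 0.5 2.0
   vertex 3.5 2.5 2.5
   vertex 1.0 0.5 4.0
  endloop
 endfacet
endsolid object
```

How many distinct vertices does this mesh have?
6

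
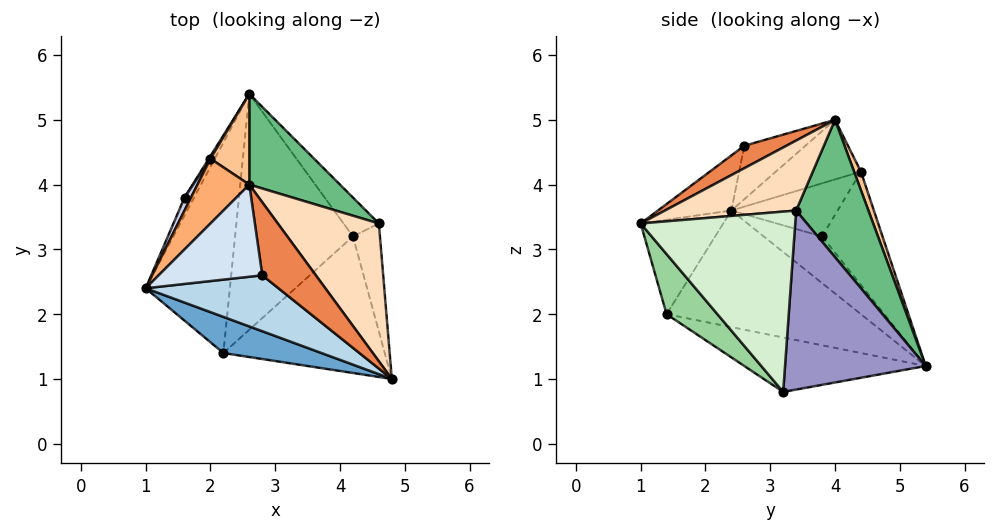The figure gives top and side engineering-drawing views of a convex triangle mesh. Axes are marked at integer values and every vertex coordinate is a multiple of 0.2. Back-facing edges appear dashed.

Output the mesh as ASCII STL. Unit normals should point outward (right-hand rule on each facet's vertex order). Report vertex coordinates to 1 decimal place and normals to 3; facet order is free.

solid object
 facet normal -0.312 -0.893 0.324
  outer loop
   vertex 2.2 1.4 2.0
   vertex 4.8 1.0 3.4
   vertex 1.0 2.4 3.6
  endloop
 endfacet
 facet normal -0.810 -0.036 -0.585
  outer loop
   vertex 2.2 1.4 2.0
   vertex 1.0 2.4 3.6
   vertex 2.6 5.4 1.2
  endloop
 endfacet
 facet normal -0.249 -0.761 0.600
  outer loop
   vertex 2.8 2.6 4.6
   vertex 1.0 2.4 3.6
   vertex 4.8 1.0 3.4
  endloop
 endfacet
 facet normal -0.437 -0.304 0.847
  outer loop
   vertex 2.8 2.6 4.6
   vertex 2.6 4.0 5.0
   vertex 1.0 2.4 3.6
  endloop
 endfacet
 facet normal 0.379 -0.204 0.903
  outer loop
   vertex 2.8 2.6 4.6
   vertex 4.8 1.0 3.4
   vertex 2.6 4.0 5.0
  endloop
 endfacet
 facet normal -0.743 0.178 0.646
  outer loop
   vertex 2.0 4.4 4.2
   vertex 1.0 2.4 3.6
   vertex 2.6 4.0 5.0
  endloop
 endfacet
 facet normal 0.162 0.926 0.341
  outer loop
   vertex 2.0 4.4 4.2
   vertex 2.6 4.0 5.0
   vertex 2.6 5.4 1.2
  endloop
 endfacet
 facet normal 0.569 -0.021 0.822
  outer loop
   vertex 4.6 3.4 3.6
   vertex 2.6 4.0 5.0
   vertex 4.8 1.0 3.4
  endloop
 endfacet
 facet normal 0.464 0.831 0.306
  outer loop
   vertex 4.6 3.4 3.6
   vertex 2.6 5.4 1.2
   vertex 2.6 4.0 5.0
  endloop
 endfacet
 facet normal 0.245 -0.711 -0.659
  outer loop
   vertex 4.2 3.2 0.8
   vertex 4.8 1.0 3.4
   vertex 2.2 1.4 2.0
  endloop
 endfacet
 facet normal -0.415 -0.138 -0.899
  outer loop
   vertex 4.2 3.2 0.8
   vertex 2.2 1.4 2.0
   vertex 2.6 5.4 1.2
  endloop
 endfacet
 facet normal 0.985 0.094 -0.147
  outer loop
   vertex 4.2 3.2 0.8
   vertex 4.6 3.4 3.6
   vertex 4.8 1.0 3.4
  endloop
 endfacet
 facet normal 0.785 0.599 -0.155
  outer loop
   vertex 4.2 3.2 0.8
   vertex 2.6 5.4 1.2
   vertex 4.6 3.4 3.6
  endloop
 endfacet
 facet normal -0.921 0.341 -0.188
  outer loop
   vertex 1.6 3.8 3.2
   vertex 2.6 5.4 1.2
   vertex 1.0 2.4 3.6
  endloop
 endfacet
 facet normal -0.902 0.418 0.110
  outer loop
   vertex 1.6 3.8 3.2
   vertex 1.0 2.4 3.6
   vertex 2.0 4.4 4.2
  endloop
 endfacet
 facet normal -0.841 0.541 0.012
  outer loop
   vertex 1.6 3.8 3.2
   vertex 2.0 4.4 4.2
   vertex 2.6 5.4 1.2
  endloop
 endfacet
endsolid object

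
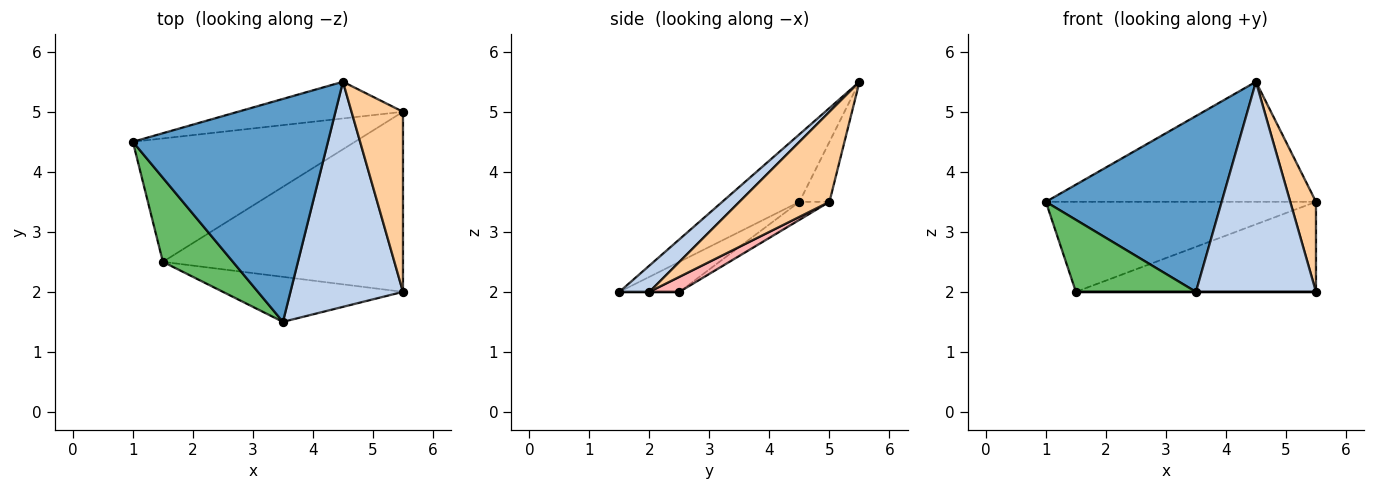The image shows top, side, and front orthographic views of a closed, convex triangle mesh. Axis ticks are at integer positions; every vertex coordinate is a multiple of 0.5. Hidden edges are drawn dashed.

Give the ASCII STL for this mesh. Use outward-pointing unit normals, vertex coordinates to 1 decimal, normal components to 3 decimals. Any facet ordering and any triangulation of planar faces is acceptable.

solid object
 facet normal -0.262 -0.597 0.758
  outer loop
   vertex 3.5 1.5 2.0
   vertex 4.5 5.5 5.5
   vertex 1.0 4.5 3.5
  endloop
 endfacet
 facet normal 0.168 -0.673 0.721
  outer loop
   vertex 3.5 1.5 2.0
   vertex 5.5 2.0 2.0
   vertex 4.5 5.5 5.5
  endloop
 endfacet
 facet normal -0.106 0.951 -0.291
  outer loop
   vertex 5.5 5.0 3.5
   vertex 1.0 4.5 3.5
   vertex 4.5 5.5 5.5
  endloop
 endfacet
 facet normal 0.843 -0.241 0.482
  outer loop
   vertex 5.5 5.0 3.5
   vertex 4.5 5.5 5.5
   vertex 5.5 2.0 2.0
  endloop
 endfacet
 facet normal -0.309 -0.619 0.722
  outer loop
   vertex 1.5 2.5 2.0
   vertex 3.5 1.5 2.0
   vertex 1.0 4.5 3.5
  endloop
 endfacet
 facet normal 0.000 0.000 -1.000
  outer loop
   vertex 1.5 2.5 2.0
   vertex 5.5 2.0 2.0
   vertex 3.5 1.5 2.0
  endloop
 endfacet
 facet normal -0.065 0.588 -0.806
  outer loop
   vertex 1.5 2.5 2.0
   vertex 1.0 4.5 3.5
   vertex 5.5 5.0 3.5
  endloop
 endfacet
 facet normal 0.056 0.447 -0.893
  outer loop
   vertex 1.5 2.5 2.0
   vertex 5.5 5.0 3.5
   vertex 5.5 2.0 2.0
  endloop
 endfacet
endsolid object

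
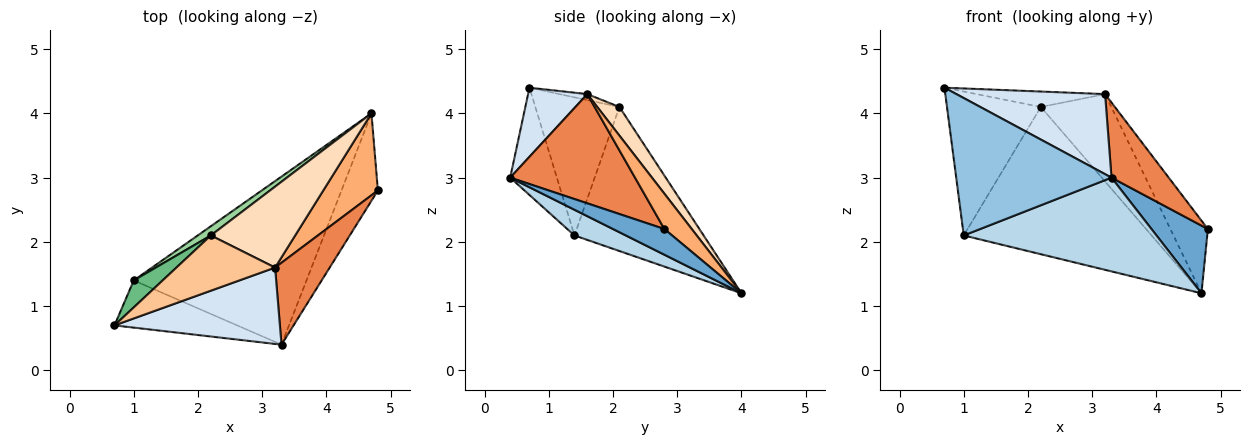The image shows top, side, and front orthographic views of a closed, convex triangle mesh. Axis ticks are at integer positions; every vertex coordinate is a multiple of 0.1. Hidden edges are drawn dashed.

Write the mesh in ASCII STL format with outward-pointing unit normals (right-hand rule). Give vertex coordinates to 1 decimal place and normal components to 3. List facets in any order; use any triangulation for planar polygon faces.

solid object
 facet normal 0.487 -0.535 -0.690
  outer loop
   vertex 4.7 4.0 1.2
   vertex 4.8 2.8 2.2
   vertex 3.3 0.4 3.0
  endloop
 endfacet
 facet normal -0.273 -0.910 -0.313
  outer loop
   vertex 1.0 1.4 2.1
   vertex 3.3 0.4 3.0
   vertex 0.7 0.7 4.4
  endloop
 endfacet
 facet normal 0.129 -0.483 -0.866
  outer loop
   vertex 1.0 1.4 2.1
   vertex 4.7 4.0 1.2
   vertex 3.3 0.4 3.0
  endloop
 endfacet
 facet normal 0.277 -0.695 0.663
  outer loop
   vertex 3.2 1.6 4.3
   vertex 0.7 0.7 4.4
   vertex 3.3 0.4 3.0
  endloop
 endfacet
 facet normal 0.828 -0.379 0.414
  outer loop
   vertex 3.2 1.6 4.3
   vertex 3.3 0.4 3.0
   vertex 4.8 2.8 2.2
  endloop
 endfacet
 facet normal 0.436 0.597 0.673
  outer loop
   vertex 3.2 1.6 4.3
   vertex 4.8 2.8 2.2
   vertex 4.7 4.0 1.2
  endloop
 endfacet
 facet normal -0.058 0.268 0.962
  outer loop
   vertex 2.2 2.1 4.1
   vertex 0.7 0.7 4.4
   vertex 3.2 1.6 4.3
  endloop
 endfacet
 facet normal 0.225 0.715 0.662
  outer loop
   vertex 2.2 2.1 4.1
   vertex 3.2 1.6 4.3
   vertex 4.7 4.0 1.2
  endloop
 endfacet
 facet normal -0.661 0.738 0.138
  outer loop
   vertex 2.2 2.1 4.1
   vertex 1.0 1.4 2.1
   vertex 0.7 0.7 4.4
  endloop
 endfacet
 facet normal -0.566 0.823 0.051
  outer loop
   vertex 2.2 2.1 4.1
   vertex 4.7 4.0 1.2
   vertex 1.0 1.4 2.1
  endloop
 endfacet
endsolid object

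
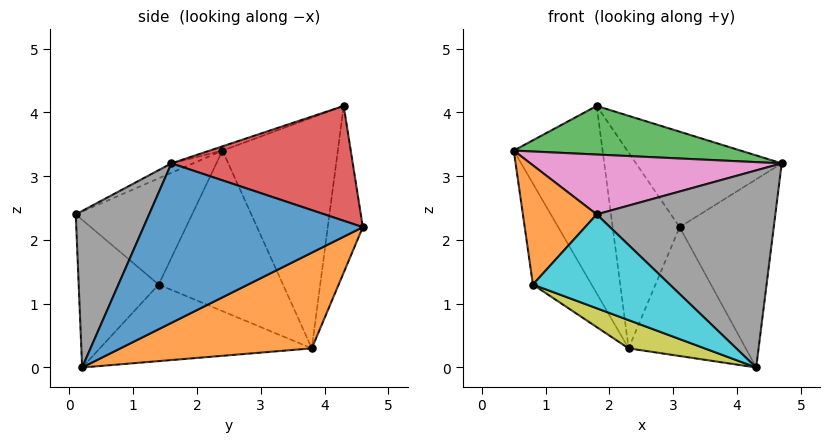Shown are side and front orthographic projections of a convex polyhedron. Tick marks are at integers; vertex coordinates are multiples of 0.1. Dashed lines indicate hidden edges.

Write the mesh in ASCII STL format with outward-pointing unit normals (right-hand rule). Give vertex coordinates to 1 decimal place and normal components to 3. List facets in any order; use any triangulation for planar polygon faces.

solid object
 facet normal 0.883 0.379 -0.276
  outer loop
   vertex 4.3 0.2 0.0
   vertex 3.1 4.6 2.2
   vertex 4.7 1.6 3.2
  endloop
 endfacet
 facet normal 0.738 0.452 -0.501
  outer loop
   vertex 2.3 3.8 0.3
   vertex 3.1 4.6 2.2
   vertex 4.3 0.2 0.0
  endloop
 endfacet
 facet normal -0.019 -0.334 0.942
  outer loop
   vertex 1.8 4.3 4.1
   vertex 0.5 2.4 3.4
   vertex 4.7 1.6 3.2
  endloop
 endfacet
 facet normal 0.659 0.530 0.534
  outer loop
   vertex 1.8 4.3 4.1
   vertex 4.7 1.6 3.2
   vertex 3.1 4.6 2.2
  endloop
 endfacet
 facet normal -0.779 0.600 -0.181
  outer loop
   vertex 1.8 4.3 4.1
   vertex 2.3 3.8 0.3
   vertex 0.5 2.4 3.4
  endloop
 endfacet
 facet normal -0.457 0.872 -0.175
  outer loop
   vertex 1.8 4.3 4.1
   vertex 3.1 4.6 2.2
   vertex 2.3 3.8 0.3
  endloop
 endfacet
 facet normal -0.036 -0.415 0.909
  outer loop
   vertex 1.8 0.1 2.4
   vertex 4.7 1.6 3.2
   vertex 0.5 2.4 3.4
  endloop
 endfacet
 facet normal 0.358 -0.871 0.336
  outer loop
   vertex 1.8 0.1 2.4
   vertex 4.3 0.2 0.0
   vertex 4.7 1.6 3.2
  endloop
 endfacet
 facet normal -0.386 -0.139 -0.912
  outer loop
   vertex 0.8 1.4 1.3
   vertex 2.3 3.8 0.3
   vertex 4.3 0.2 0.0
  endloop
 endfacet
 facet normal -0.440 -0.753 -0.490
  outer loop
   vertex 0.8 1.4 1.3
   vertex 4.3 0.2 0.0
   vertex 1.8 0.1 2.4
  endloop
 endfacet
 facet normal -0.858 0.405 -0.315
  outer loop
   vertex 0.8 1.4 1.3
   vertex 0.5 2.4 3.4
   vertex 2.3 3.8 0.3
  endloop
 endfacet
 facet normal -0.837 -0.531 0.133
  outer loop
   vertex 0.8 1.4 1.3
   vertex 1.8 0.1 2.4
   vertex 0.5 2.4 3.4
  endloop
 endfacet
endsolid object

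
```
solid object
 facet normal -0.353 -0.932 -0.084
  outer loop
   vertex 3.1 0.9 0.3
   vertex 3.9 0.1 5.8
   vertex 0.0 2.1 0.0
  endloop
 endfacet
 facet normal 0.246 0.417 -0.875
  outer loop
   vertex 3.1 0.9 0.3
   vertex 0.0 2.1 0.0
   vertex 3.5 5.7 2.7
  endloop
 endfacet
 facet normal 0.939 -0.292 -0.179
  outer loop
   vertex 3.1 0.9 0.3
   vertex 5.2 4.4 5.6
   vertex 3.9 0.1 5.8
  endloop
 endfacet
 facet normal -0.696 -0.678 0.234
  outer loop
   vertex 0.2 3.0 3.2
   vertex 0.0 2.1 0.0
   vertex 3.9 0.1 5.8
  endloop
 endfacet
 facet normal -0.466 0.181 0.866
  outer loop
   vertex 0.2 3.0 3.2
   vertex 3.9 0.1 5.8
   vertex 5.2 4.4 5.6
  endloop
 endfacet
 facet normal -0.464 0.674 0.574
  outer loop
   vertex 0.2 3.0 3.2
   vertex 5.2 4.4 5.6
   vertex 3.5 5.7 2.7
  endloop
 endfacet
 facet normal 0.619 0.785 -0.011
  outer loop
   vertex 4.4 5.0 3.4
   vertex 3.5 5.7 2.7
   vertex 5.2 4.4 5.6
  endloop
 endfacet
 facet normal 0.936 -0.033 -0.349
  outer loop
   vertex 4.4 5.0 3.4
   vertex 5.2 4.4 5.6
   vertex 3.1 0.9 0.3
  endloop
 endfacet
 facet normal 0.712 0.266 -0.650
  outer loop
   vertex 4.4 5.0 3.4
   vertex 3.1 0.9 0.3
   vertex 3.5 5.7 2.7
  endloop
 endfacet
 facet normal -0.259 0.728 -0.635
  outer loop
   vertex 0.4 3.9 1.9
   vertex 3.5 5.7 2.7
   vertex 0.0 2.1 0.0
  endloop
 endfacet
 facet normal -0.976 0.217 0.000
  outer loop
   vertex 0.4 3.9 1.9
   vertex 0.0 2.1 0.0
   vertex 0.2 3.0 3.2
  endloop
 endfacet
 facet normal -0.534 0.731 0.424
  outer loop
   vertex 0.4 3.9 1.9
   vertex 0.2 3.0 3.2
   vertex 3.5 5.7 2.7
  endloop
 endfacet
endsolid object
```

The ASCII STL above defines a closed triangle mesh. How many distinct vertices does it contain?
8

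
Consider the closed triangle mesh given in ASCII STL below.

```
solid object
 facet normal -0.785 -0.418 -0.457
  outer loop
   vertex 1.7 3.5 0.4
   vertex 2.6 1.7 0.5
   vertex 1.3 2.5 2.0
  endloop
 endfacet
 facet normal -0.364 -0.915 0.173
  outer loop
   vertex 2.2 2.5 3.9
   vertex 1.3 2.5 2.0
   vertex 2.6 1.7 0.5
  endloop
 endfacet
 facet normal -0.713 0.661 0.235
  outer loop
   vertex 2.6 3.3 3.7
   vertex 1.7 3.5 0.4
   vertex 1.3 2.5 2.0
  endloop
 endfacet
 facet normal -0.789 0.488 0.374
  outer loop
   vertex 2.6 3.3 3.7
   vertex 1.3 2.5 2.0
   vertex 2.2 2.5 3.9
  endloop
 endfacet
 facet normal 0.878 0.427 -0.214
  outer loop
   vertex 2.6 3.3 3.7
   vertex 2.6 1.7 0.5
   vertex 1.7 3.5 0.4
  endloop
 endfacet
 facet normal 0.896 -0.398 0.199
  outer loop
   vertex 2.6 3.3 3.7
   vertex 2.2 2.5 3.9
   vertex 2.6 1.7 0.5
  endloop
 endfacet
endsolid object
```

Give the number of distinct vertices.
5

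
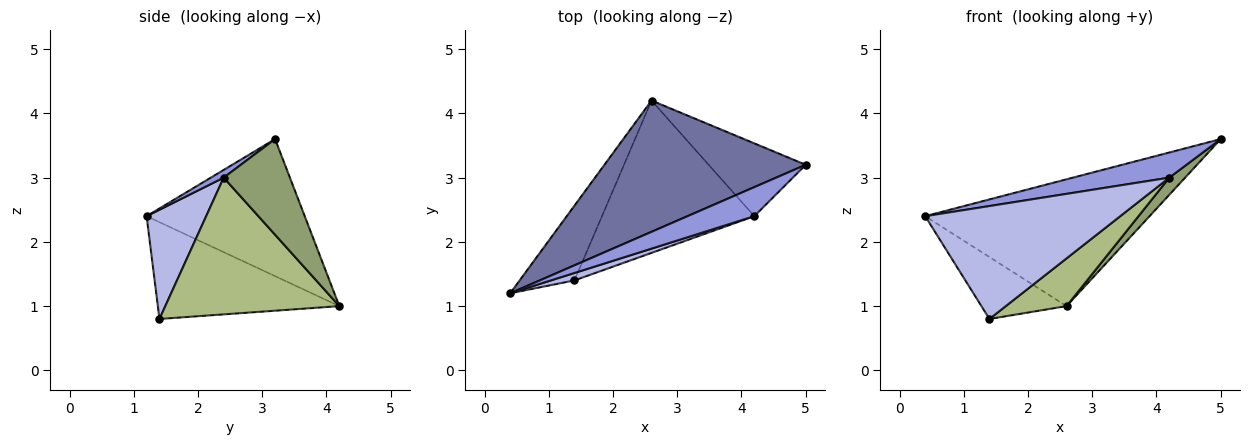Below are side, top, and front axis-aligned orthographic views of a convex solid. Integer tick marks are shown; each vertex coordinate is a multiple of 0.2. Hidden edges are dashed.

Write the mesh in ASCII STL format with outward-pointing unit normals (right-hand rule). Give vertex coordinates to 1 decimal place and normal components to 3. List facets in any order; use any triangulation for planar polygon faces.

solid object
 facet normal -0.440 0.624 0.646
  outer loop
   vertex 2.6 4.2 1.0
   vertex 0.4 1.2 2.4
   vertex 5.0 3.2 3.6
  endloop
 endfacet
 facet normal -0.806 0.378 -0.456
  outer loop
   vertex 1.4 1.4 0.8
   vertex 0.4 1.2 2.4
   vertex 2.6 4.2 1.0
  endloop
 endfacet
 facet normal 0.087 -0.652 0.753
  outer loop
   vertex 4.2 2.4 3.0
   vertex 5.0 3.2 3.6
   vertex 0.4 1.2 2.4
  endloop
 endfacet
 facet normal 0.291 -0.955 0.063
  outer loop
   vertex 4.2 2.4 3.0
   vertex 0.4 1.2 2.4
   vertex 1.4 1.4 0.8
  endloop
 endfacet
 facet normal 0.692 -0.165 -0.703
  outer loop
   vertex 4.2 2.4 3.0
   vertex 2.6 4.2 1.0
   vertex 5.0 3.2 3.6
  endloop
 endfacet
 facet normal 0.651 -0.227 -0.725
  outer loop
   vertex 4.2 2.4 3.0
   vertex 1.4 1.4 0.8
   vertex 2.6 4.2 1.0
  endloop
 endfacet
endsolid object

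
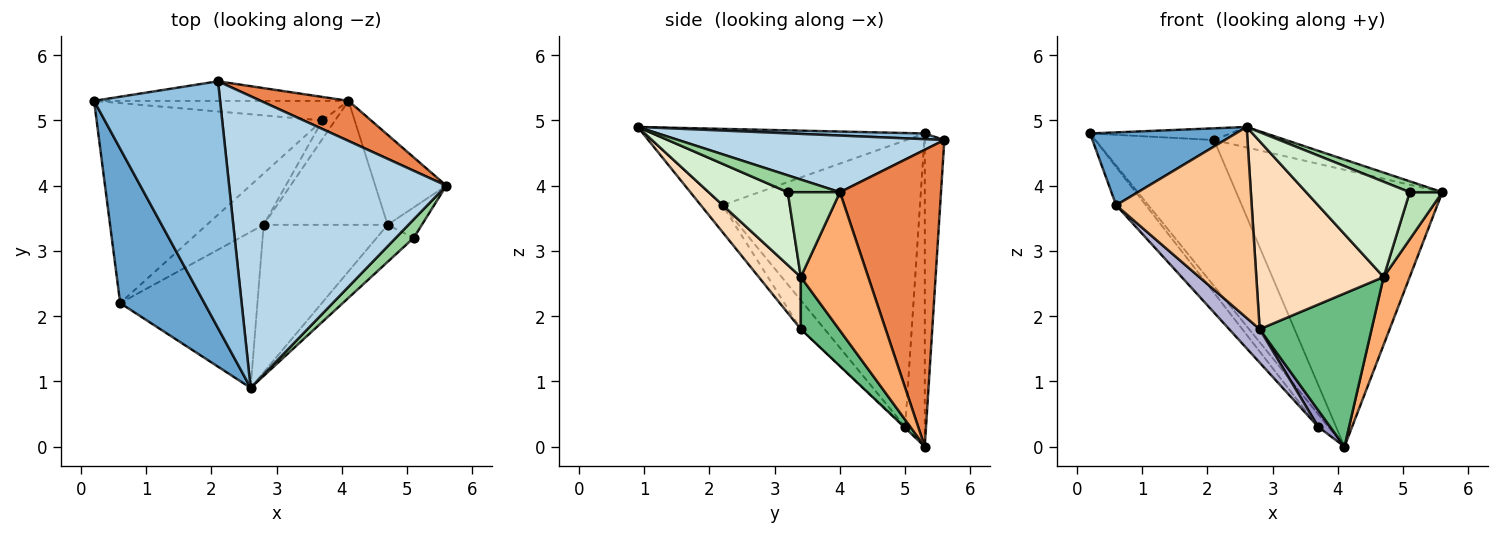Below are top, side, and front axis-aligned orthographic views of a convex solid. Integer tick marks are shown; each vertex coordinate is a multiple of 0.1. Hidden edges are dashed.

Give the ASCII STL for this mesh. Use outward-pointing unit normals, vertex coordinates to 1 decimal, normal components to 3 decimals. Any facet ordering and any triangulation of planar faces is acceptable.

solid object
 facet normal -0.634 -0.330 0.699
  outer loop
   vertex 0.6 2.2 3.7
   vertex 2.6 0.9 4.9
   vertex 0.2 5.3 4.8
  endloop
 endfacet
 facet normal 0.045 0.047 0.998
  outer loop
   vertex 2.1 5.6 4.7
   vertex 0.2 5.3 4.8
   vertex 2.6 0.9 4.9
  endloop
 endfacet
 facet normal 0.252 0.068 0.965
  outer loop
   vertex 2.1 5.6 4.7
   vertex 2.6 0.9 4.9
   vertex 5.6 4.0 3.9
  endloop
 endfacet
 facet normal -0.161 0.978 -0.131
  outer loop
   vertex 2.1 5.6 4.7
   vertex 4.1 5.3 0.0
   vertex 0.2 5.3 4.8
  endloop
 endfacet
 facet normal 0.437 0.890 0.129
  outer loop
   vertex 2.1 5.6 4.7
   vertex 5.6 4.0 3.9
   vertex 4.1 5.3 0.0
  endloop
 endfacet
 facet normal 0.841 -0.326 -0.432
  outer loop
   vertex 4.7 3.4 2.6
   vertex 4.1 5.3 0.0
   vertex 5.6 4.0 3.9
  endloop
 endfacet
 facet normal -0.123 -0.769 -0.628
  outer loop
   vertex 2.8 3.4 1.8
   vertex 2.6 0.9 4.9
   vertex 0.6 2.2 3.7
  endloop
 endfacet
 facet normal 0.252 -0.761 -0.598
  outer loop
   vertex 2.8 3.4 1.8
   vertex 4.7 3.4 2.6
   vertex 2.6 0.9 4.9
  endloop
 endfacet
 facet normal 0.256 -0.751 -0.608
  outer loop
   vertex 2.8 3.4 1.8
   vertex 4.1 5.3 0.0
   vertex 4.7 3.4 2.6
  endloop
 endfacet
 facet normal 0.630 -0.394 0.669
  outer loop
   vertex 5.1 3.2 3.9
   vertex 5.6 4.0 3.9
   vertex 2.6 0.9 4.9
  endloop
 endfacet
 facet normal 0.802 -0.501 -0.324
  outer loop
   vertex 5.1 3.2 3.9
   vertex 4.7 3.4 2.6
   vertex 5.6 4.0 3.9
  endloop
 endfacet
 facet normal 0.580 -0.759 -0.295
  outer loop
   vertex 5.1 3.2 3.9
   vertex 2.6 0.9 4.9
   vertex 4.7 3.4 2.6
  endloop
 endfacet
 facet normal -0.060 -0.664 -0.745
  outer loop
   vertex 3.7 5.0 0.3
   vertex 4.1 5.3 0.0
   vertex 2.8 3.4 1.8
  endloop
 endfacet
 facet normal -0.392 -0.502 -0.771
  outer loop
   vertex 3.7 5.0 0.3
   vertex 2.8 3.4 1.8
   vertex 0.6 2.2 3.7
  endloop
 endfacet
 facet normal -0.720 0.375 -0.585
  outer loop
   vertex 3.7 5.0 0.3
   vertex 0.2 5.3 4.8
   vertex 4.1 5.3 0.0
  endloop
 endfacet
 facet normal -0.780 0.117 -0.615
  outer loop
   vertex 3.7 5.0 0.3
   vertex 0.6 2.2 3.7
   vertex 0.2 5.3 4.8
  endloop
 endfacet
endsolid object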